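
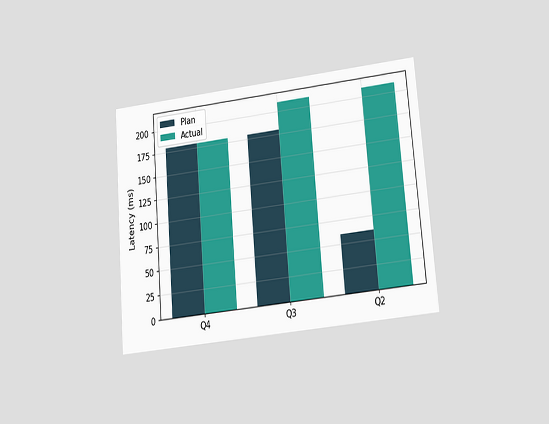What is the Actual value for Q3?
210ms

The chart is tilted about 5° counter-clockwise and viewed slightly from below. The Actual bar at Q3 reaches 210ms on the y-axis.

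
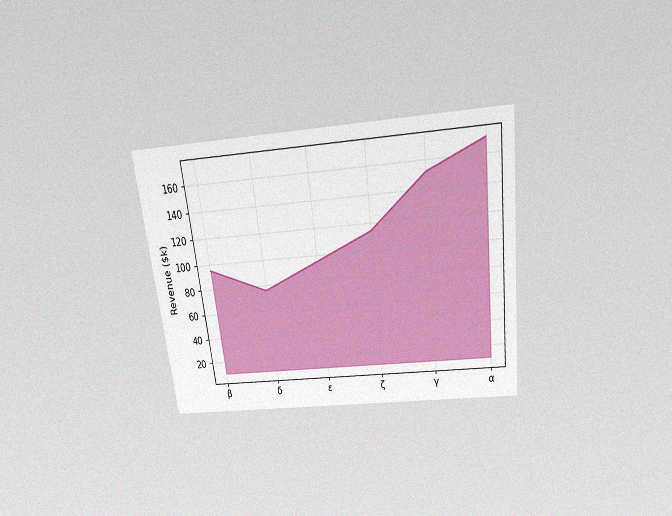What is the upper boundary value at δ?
The chart is tilted about 7° counter-clockwise and viewed slightly from above, with some photo noise. At δ the upper boundary is at $76k.

$76k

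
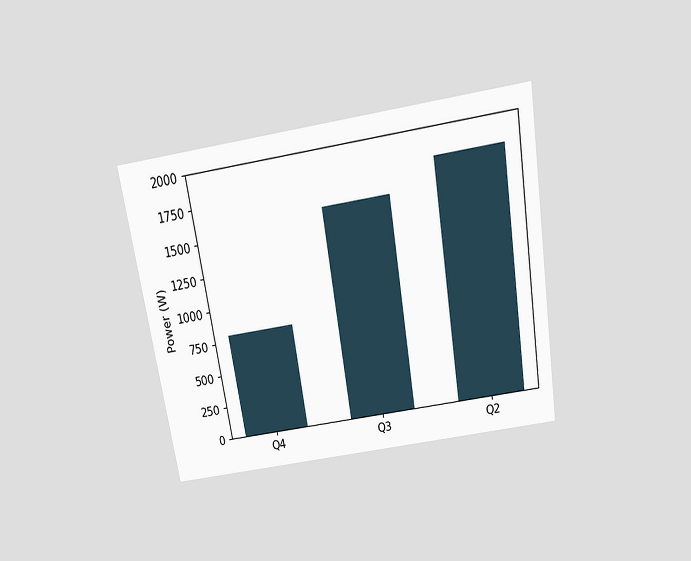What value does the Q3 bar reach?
The chart is tilted about 9° counter-clockwise and viewed slightly from above. Reading along the chart's y-axis, the Q3 bar reaches 1600W.

1600W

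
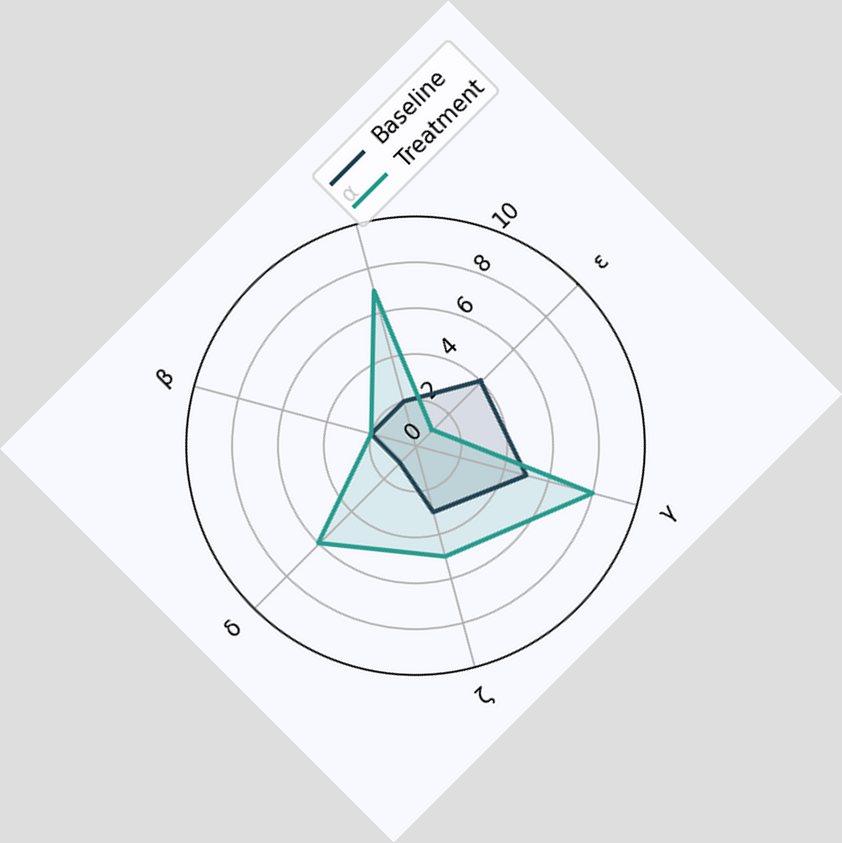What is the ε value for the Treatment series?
The chart is tilted about 45° counter-clockwise. On the ε axis, Treatment reaches 1.

1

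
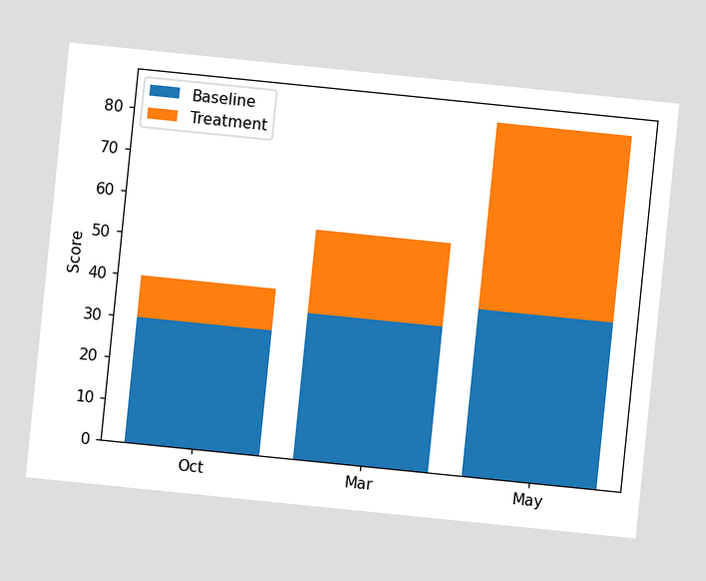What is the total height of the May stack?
The chart is tilted about 6° clockwise. The May stack's top reaches 85 on the y-axis.

85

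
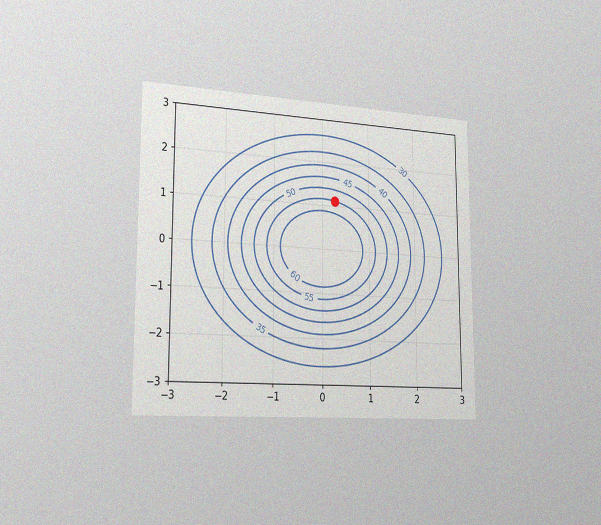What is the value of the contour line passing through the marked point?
The chart is viewed slightly from the left, with some photo noise. The marked point sits on the contour labelled 55.

55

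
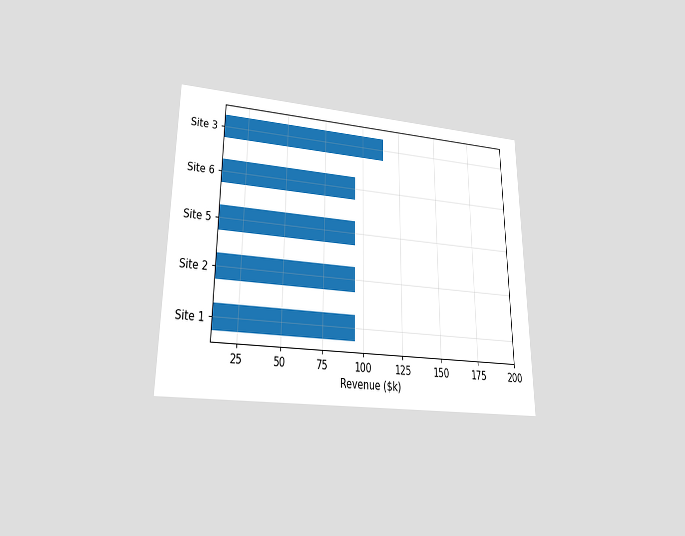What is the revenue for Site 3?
$114k

The chart is viewed at a slight angle. Reading along the chart's x-axis, the Site 3 bar reaches $114k.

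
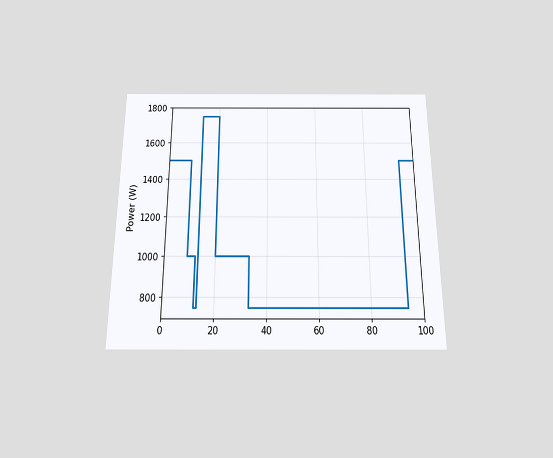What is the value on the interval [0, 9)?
1500W

The chart is viewed slightly from below. On [0, 9) the step sits at 1500W.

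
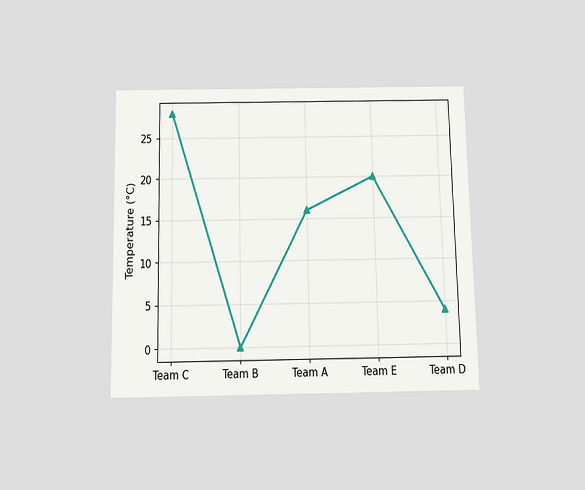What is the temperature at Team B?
0°C

The chart is viewed slightly from below. At Team B, the line is at 0°C.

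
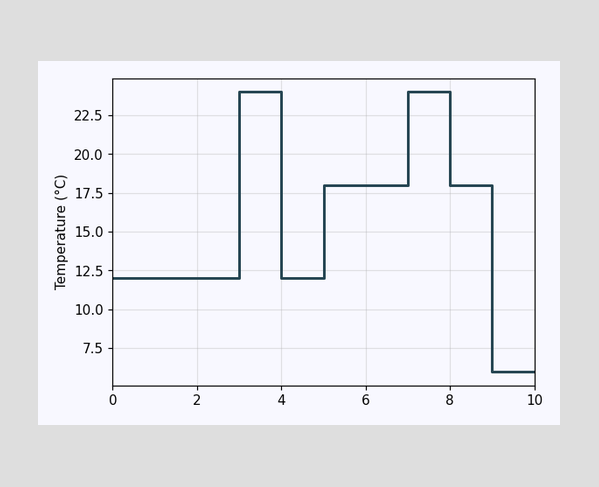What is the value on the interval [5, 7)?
18°C

On [5, 7) the step sits at 18°C.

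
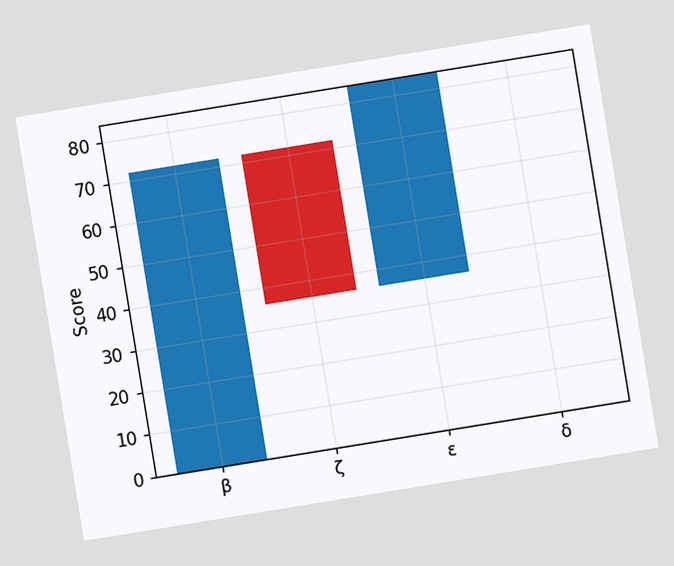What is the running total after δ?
The chart is tilted about 9° counter-clockwise. After δ the running total reaches 84.

84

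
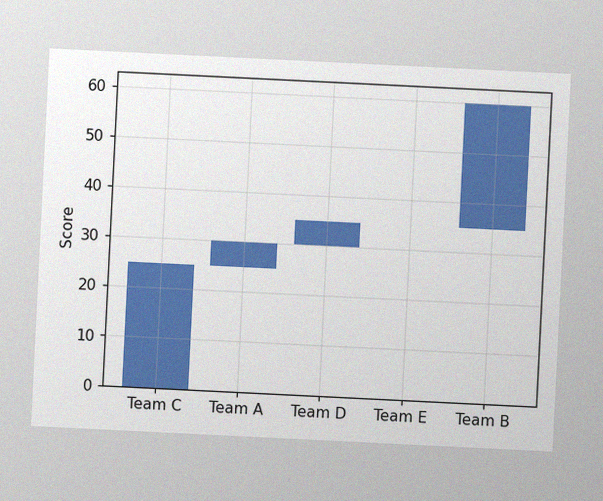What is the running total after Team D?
The chart is tilted about 3° clockwise, with some photo noise. After Team D the running total reaches 35.

35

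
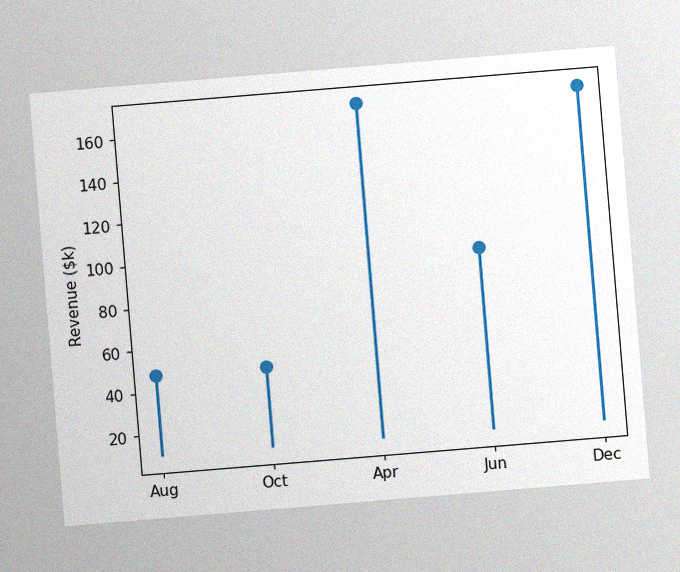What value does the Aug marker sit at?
$48k

The chart is tilted about 5° counter-clockwise, with some photo noise. The Aug marker sits at $48k.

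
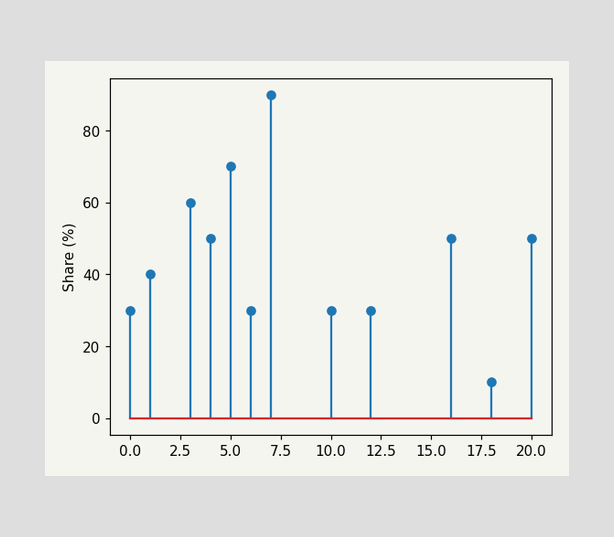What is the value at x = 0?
30%

The stem at x=0 reaches 30%.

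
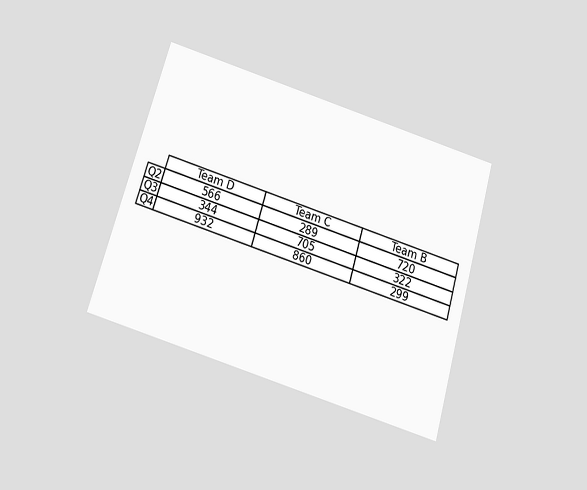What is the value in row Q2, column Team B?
720

The chart is tilted about 17° clockwise and viewed slightly from below. The (Q2, Team B) cell reads 720.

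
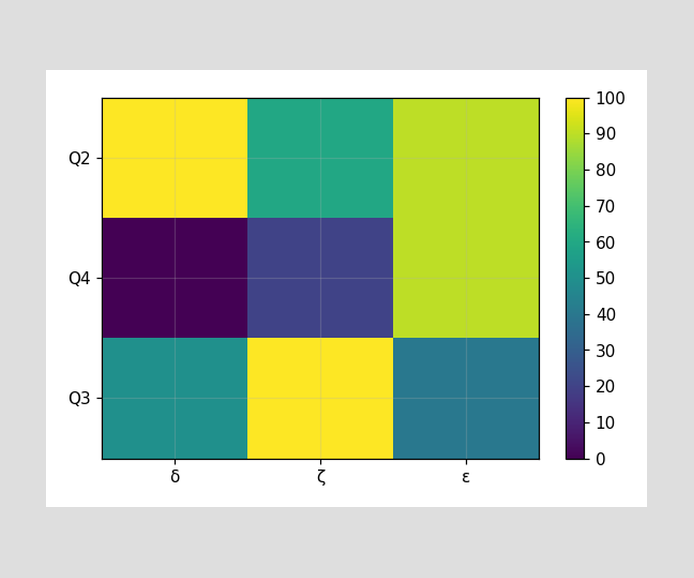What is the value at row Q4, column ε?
Matching cell (Q4, ε) against the colorbar gives 90.

90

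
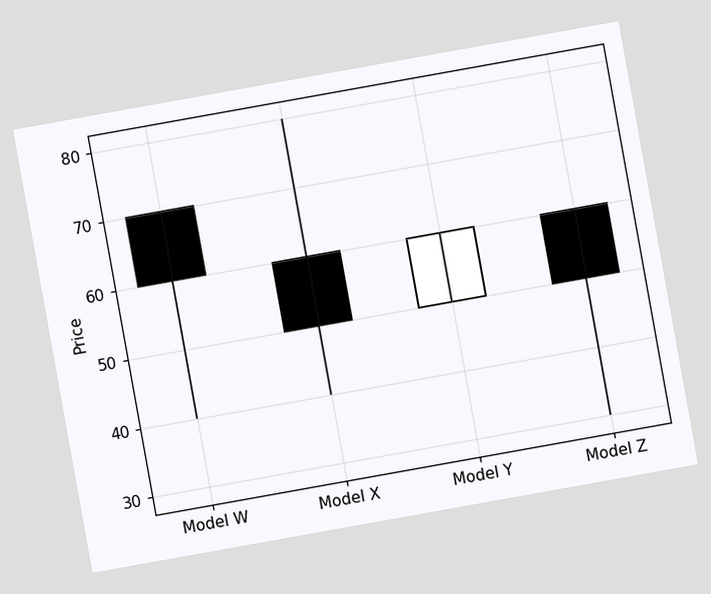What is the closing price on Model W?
The chart is tilted about 10° counter-clockwise. The Model W candle closes at 60.

60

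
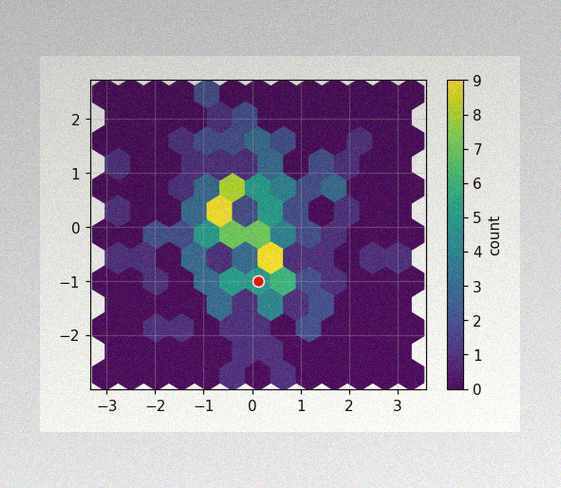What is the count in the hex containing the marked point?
The image has some photo noise and uneven lighting. The marked hex reads 5 on the colorbar.

5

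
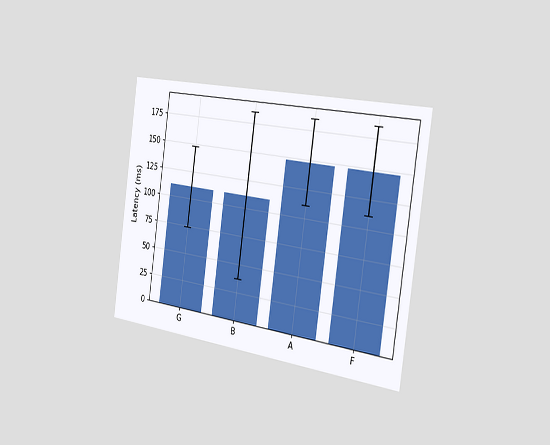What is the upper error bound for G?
The chart is tilted about 8° clockwise and viewed slightly from the right. The G bar's upper whisker reaches 148ms.

148ms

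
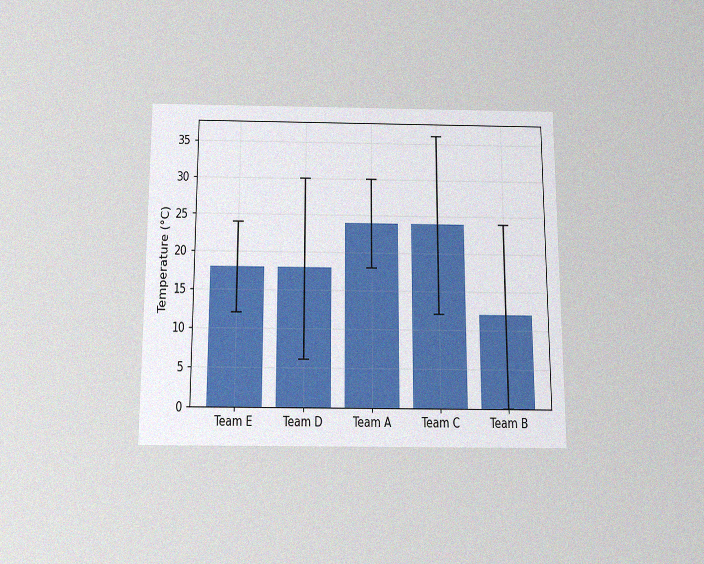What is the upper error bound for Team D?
30°C

The chart is viewed slightly from below, with some photo noise. The Team D bar's upper whisker reaches 30°C.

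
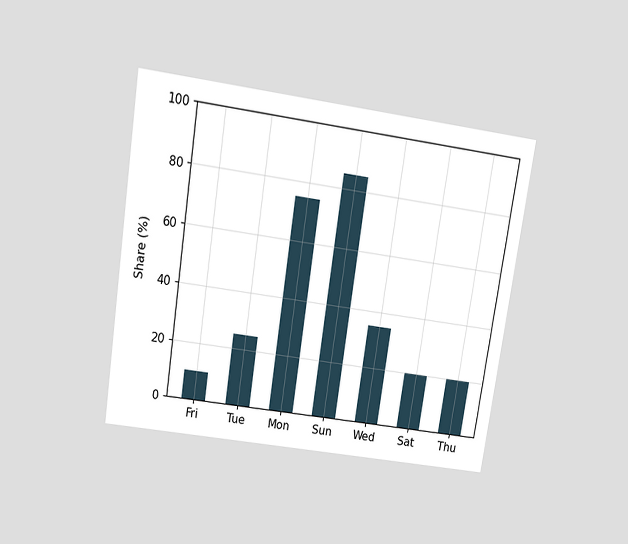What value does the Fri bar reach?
The chart is tilted about 9° clockwise and viewed slightly from above. Reading along the chart's y-axis, the Fri bar reaches 10%.

10%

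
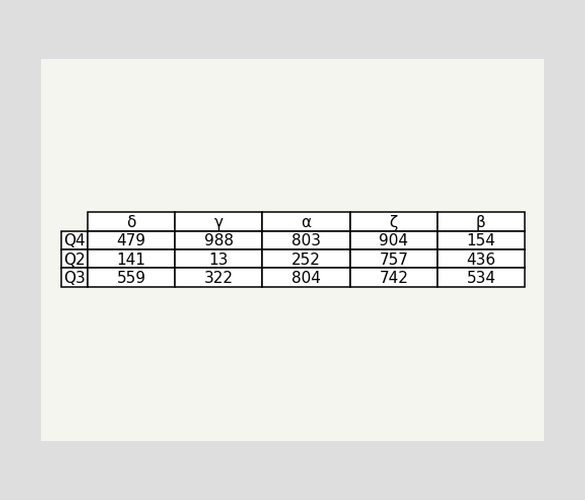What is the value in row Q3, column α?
804

The (Q3, α) cell reads 804.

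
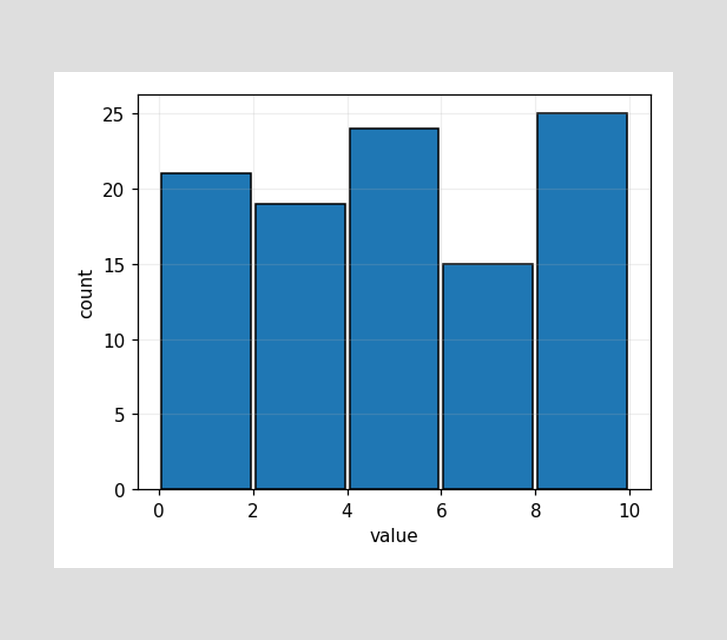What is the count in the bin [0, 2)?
The [0, 2) bin has height 21.

21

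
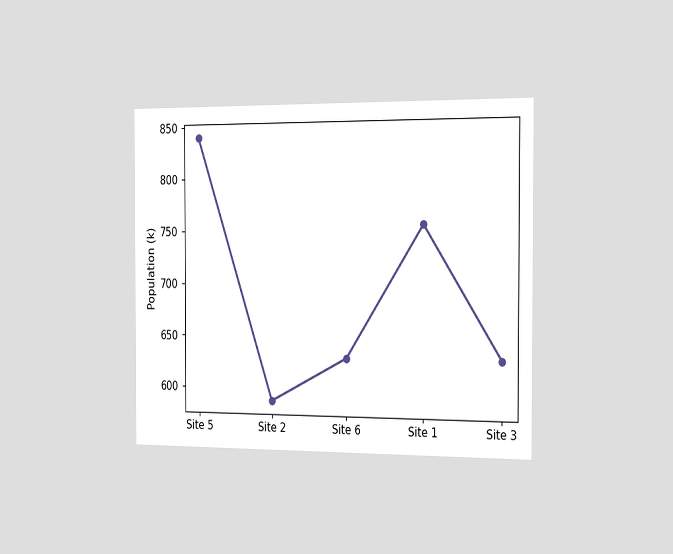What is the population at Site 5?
The chart is viewed slightly from the right. At Site 5, the line is at 840k.

840k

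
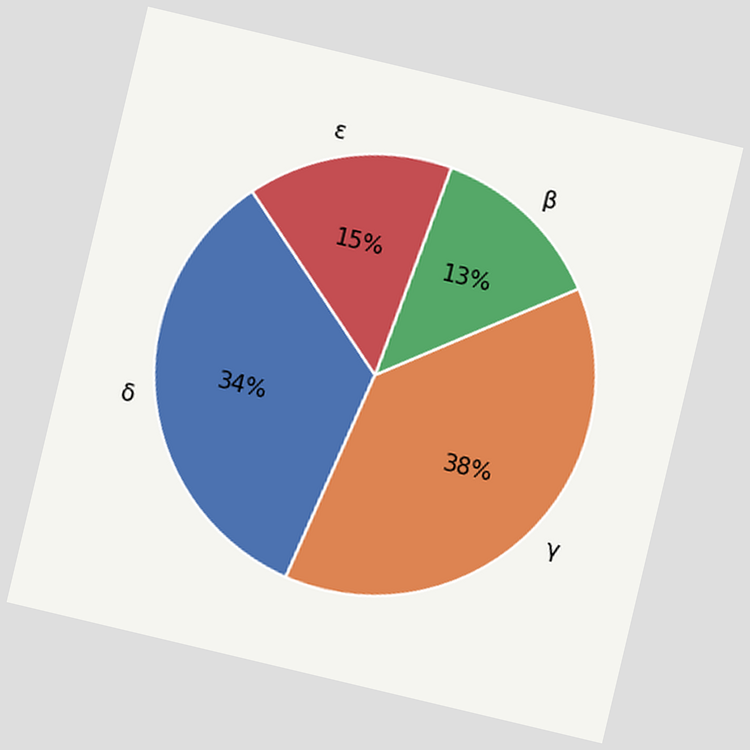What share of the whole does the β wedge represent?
The chart is tilted about 13° clockwise. The β slice takes up 13% of the pie.

13%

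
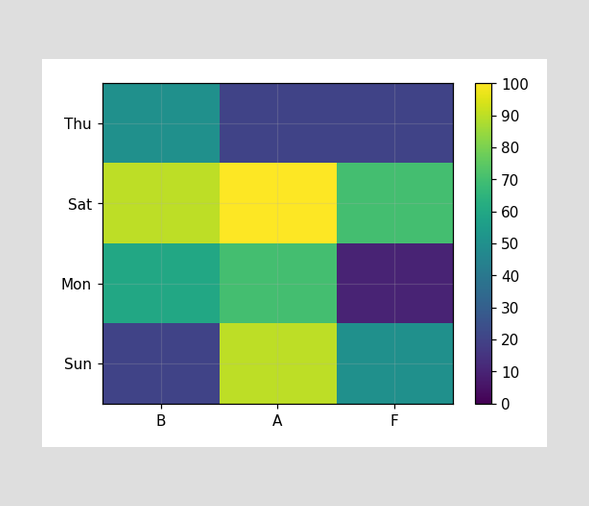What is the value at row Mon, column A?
70

Matching cell (Mon, A) against the colorbar gives 70.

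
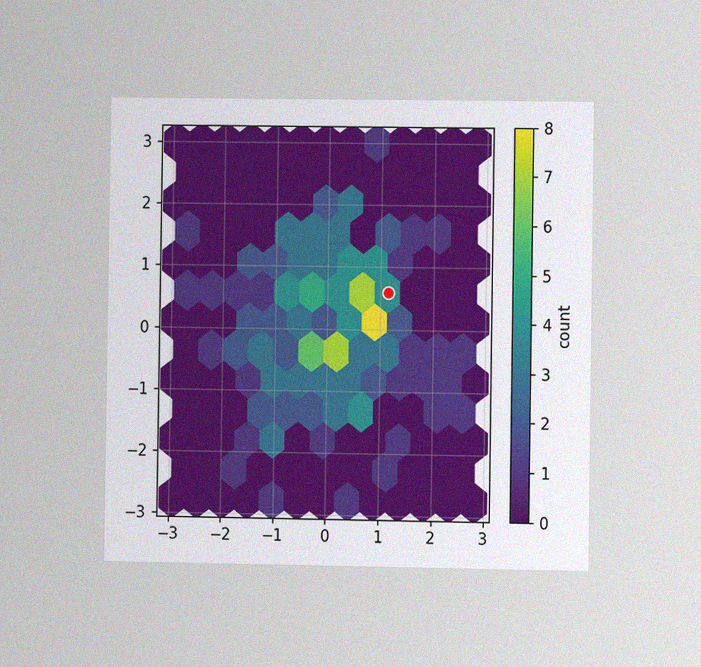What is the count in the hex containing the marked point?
4

The chart is viewed at a slight angle, with some photo noise. The marked hex reads 4 on the colorbar.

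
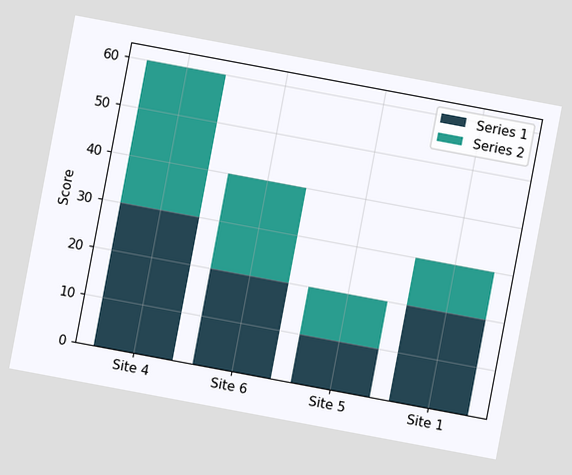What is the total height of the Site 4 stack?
The chart is tilted about 11° clockwise. The Site 4 stack's top reaches 60 on the y-axis.

60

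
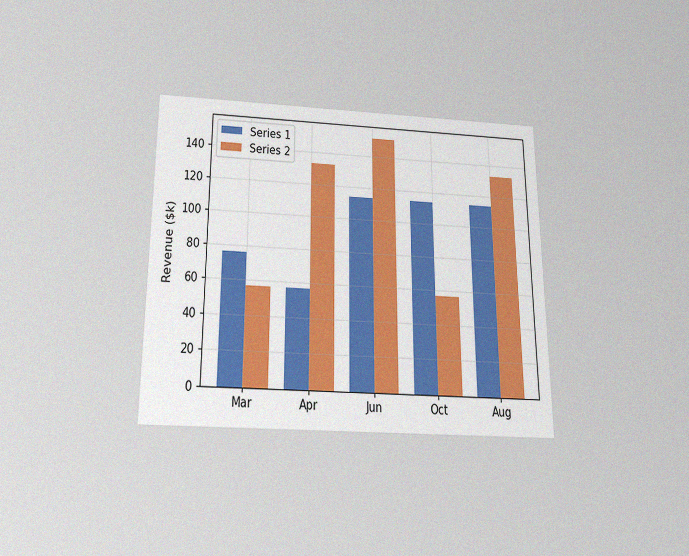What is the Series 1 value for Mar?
$76k

The chart is viewed slightly from below, with some photo noise. The Series 1 bar at Mar reaches $76k on the y-axis.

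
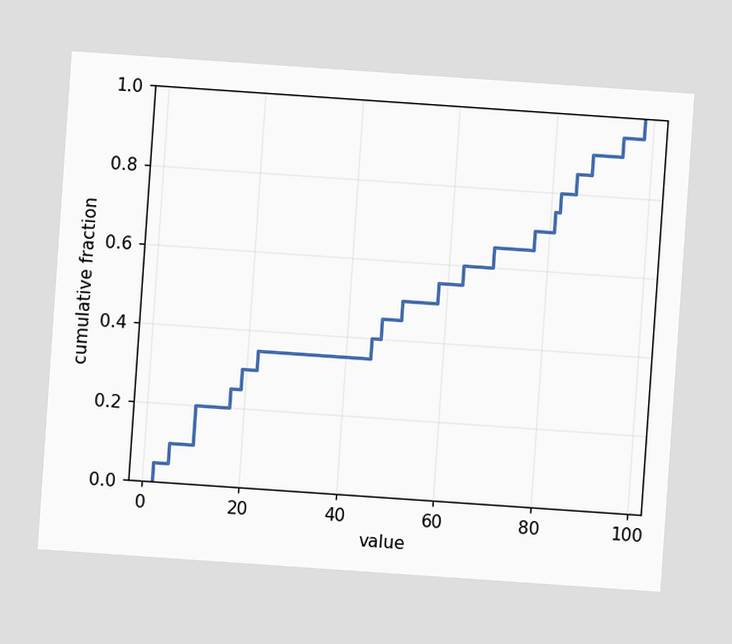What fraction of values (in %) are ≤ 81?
The chart is tilted about 4° clockwise. At x=81 the ECDF step is at 75%.

75%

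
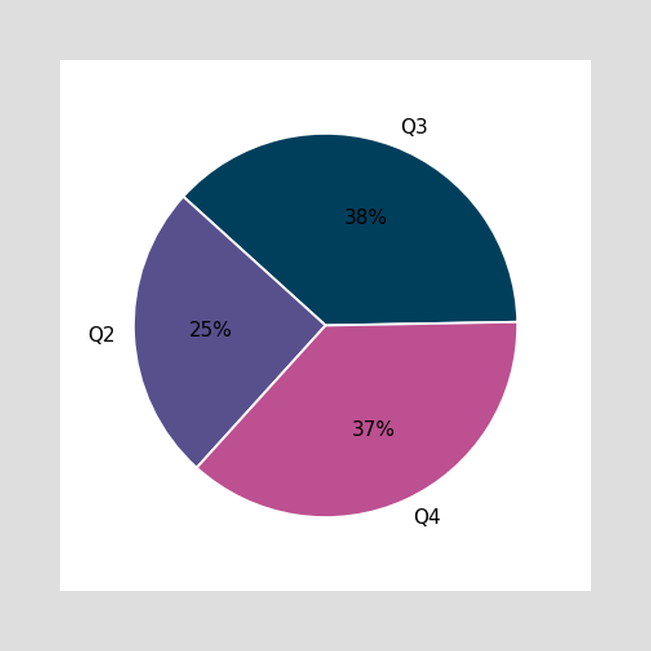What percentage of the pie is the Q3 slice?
The Q3 slice takes up 38% of the pie.

38%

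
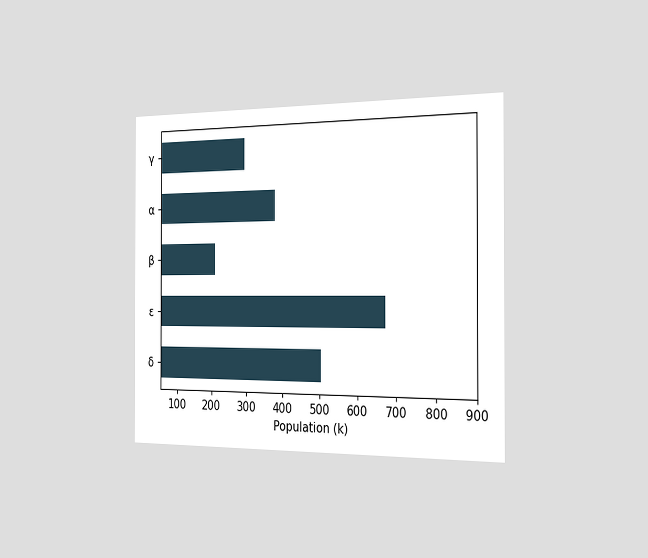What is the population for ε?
The chart is viewed slightly from the right. Reading along the chart's x-axis, the ε bar reaches 672k.

672k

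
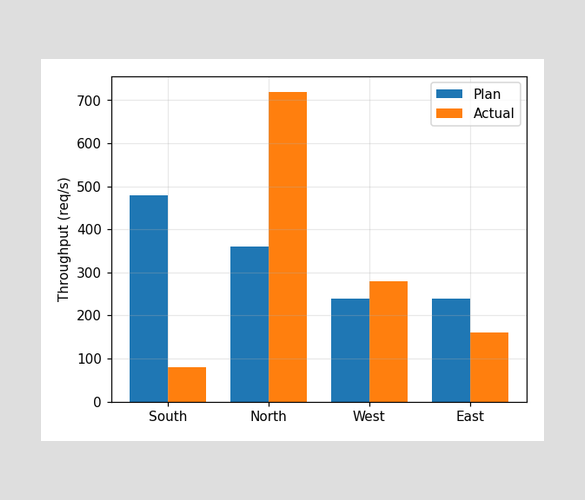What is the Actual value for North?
720req/s

The Actual bar at North reaches 720req/s on the y-axis.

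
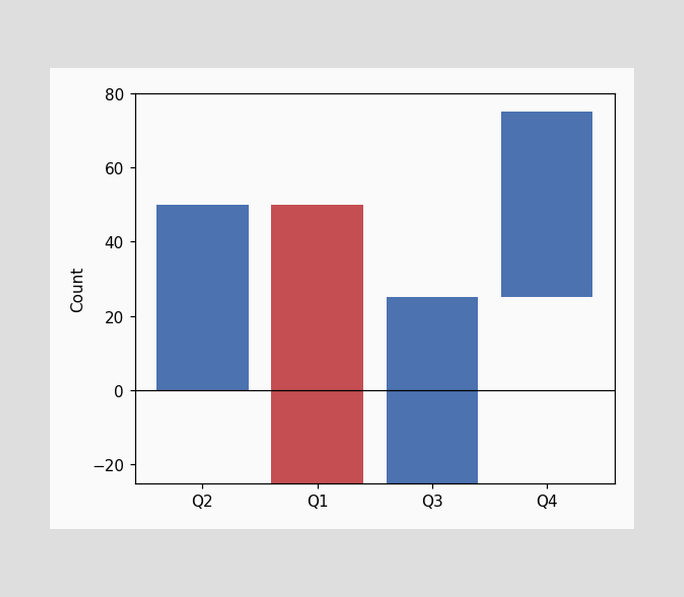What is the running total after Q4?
After Q4 the running total reaches 75.

75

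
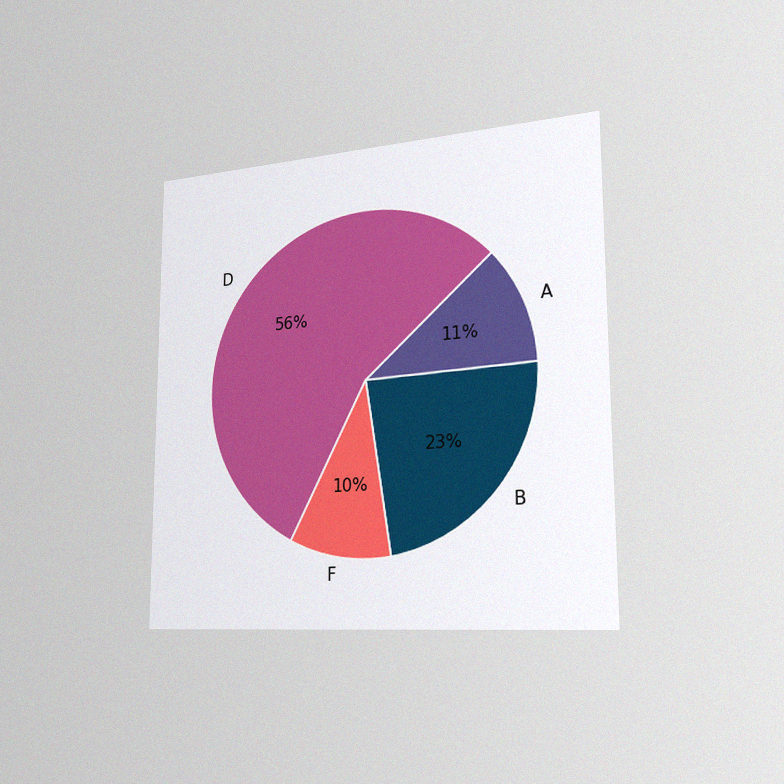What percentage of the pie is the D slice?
The chart is viewed slightly from the right, with some photo noise. The D slice takes up 56% of the pie.

56%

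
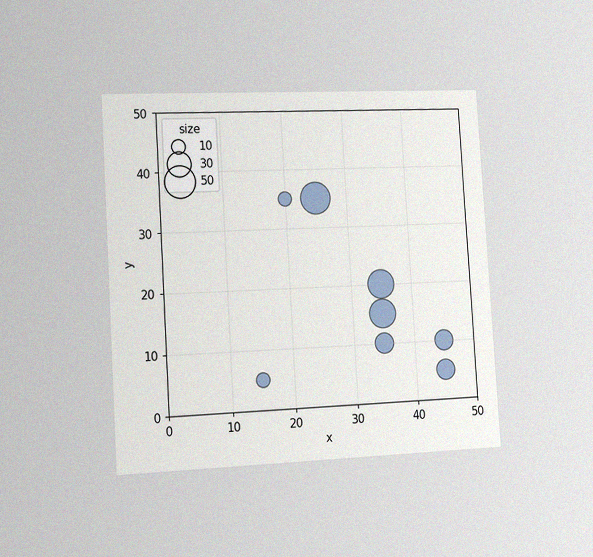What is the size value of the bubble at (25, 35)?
The chart is tilted about 3° counter-clockwise and viewed slightly from the left, with some photo noise. Matching the bubble at (25, 35) against the size legend gives 50.

50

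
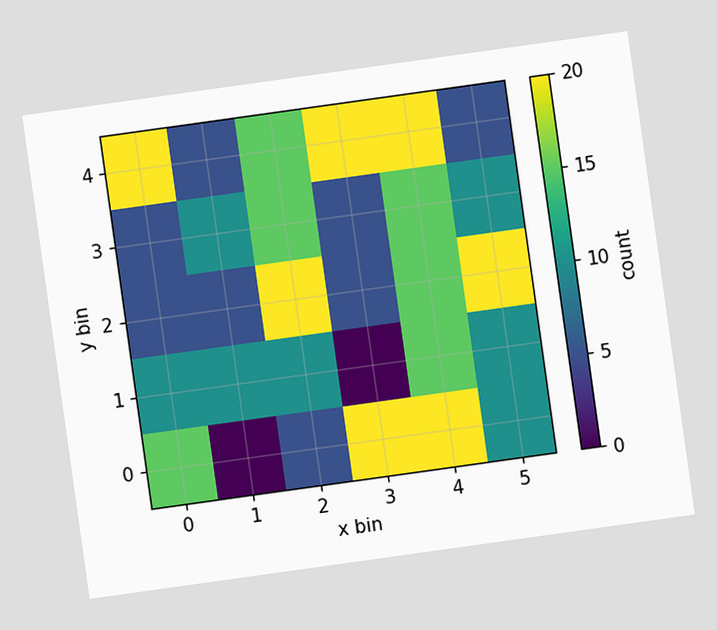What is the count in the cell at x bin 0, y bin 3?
5

The chart is tilted about 8° counter-clockwise. Matching the cell (0, 3) against the colorbar gives 5.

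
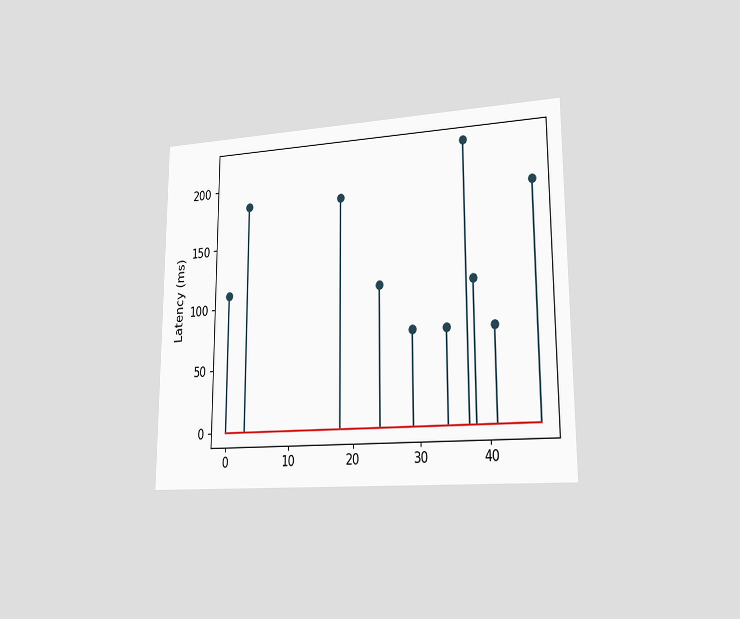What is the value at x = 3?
185ms

The chart is viewed slightly from the right. The stem at x=3 reaches 185ms.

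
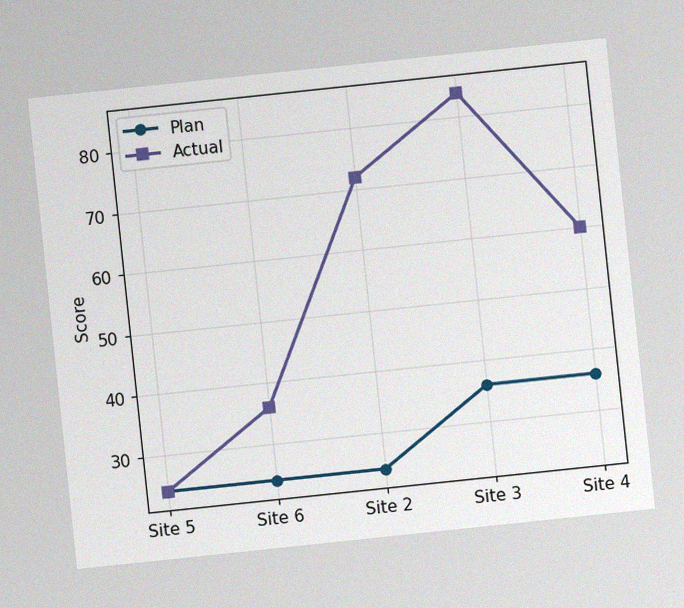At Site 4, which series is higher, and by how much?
The chart is tilted about 6° counter-clockwise, with some photo noise. At Site 4, Actual sits above the other line by 24.

Actual, by 24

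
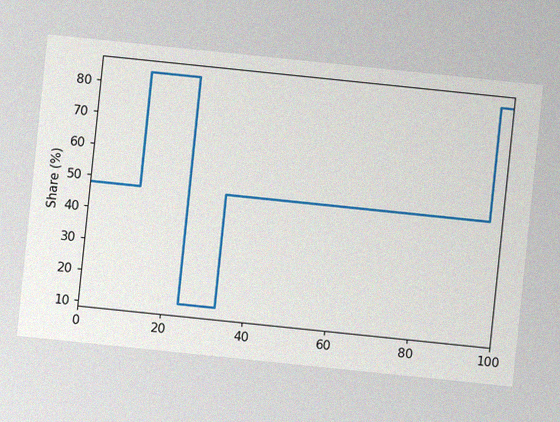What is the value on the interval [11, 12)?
48%

The chart is tilted about 6° clockwise, with some photo noise. On [11, 12) the step sits at 48%.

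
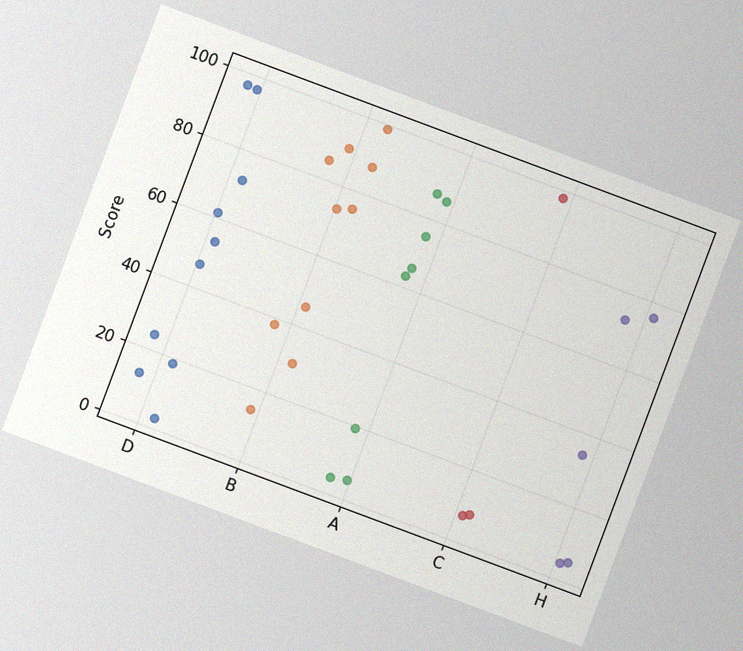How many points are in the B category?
10

The chart is tilted about 20° clockwise, with some photo noise. Counting the markers in the B column gives 10.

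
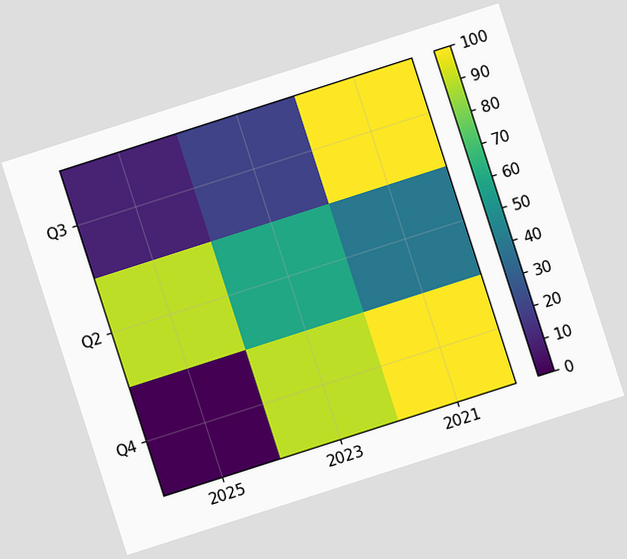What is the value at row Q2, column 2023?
The chart is tilted about 18° counter-clockwise. Matching cell (Q2, 2023) against the colorbar gives 60.

60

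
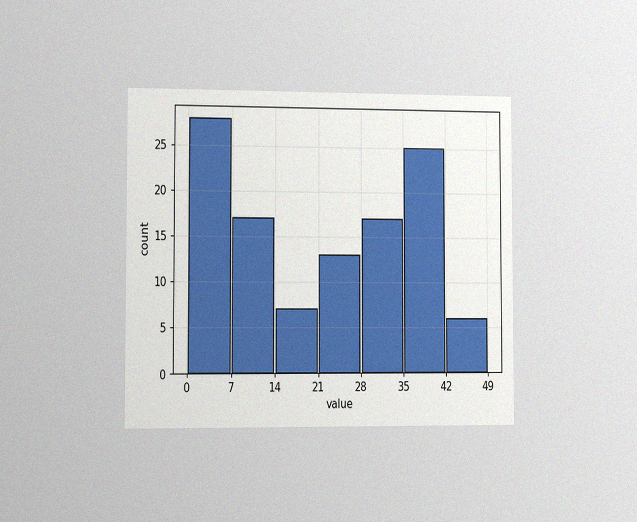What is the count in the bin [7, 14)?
17

The chart is viewed slightly from the left, with some photo noise. The [7, 14) bin has height 17.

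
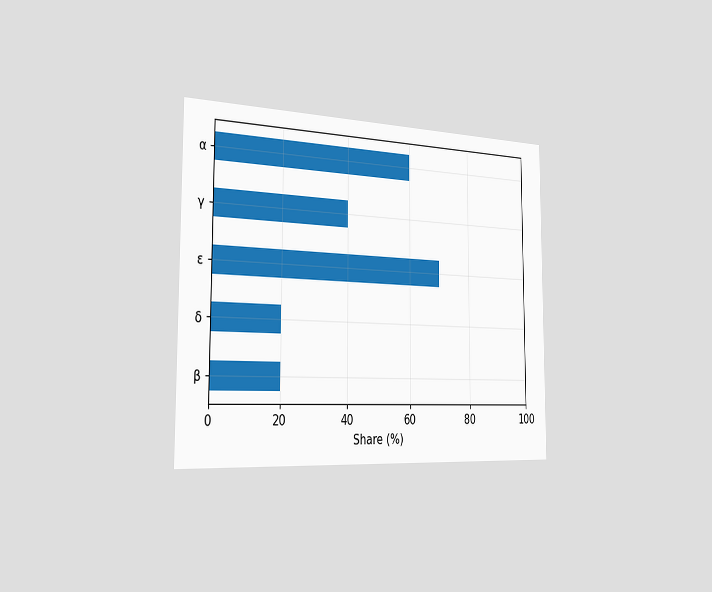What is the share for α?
The chart is viewed slightly from the left. Reading along the chart's x-axis, the α bar reaches 60%.

60%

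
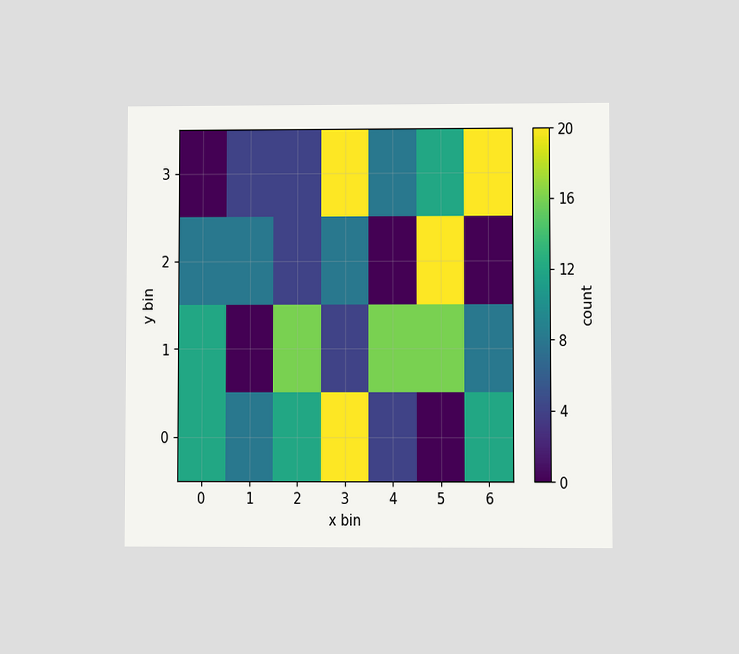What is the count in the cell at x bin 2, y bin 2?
4

The chart is viewed at a slight angle. Matching the cell (2, 2) against the colorbar gives 4.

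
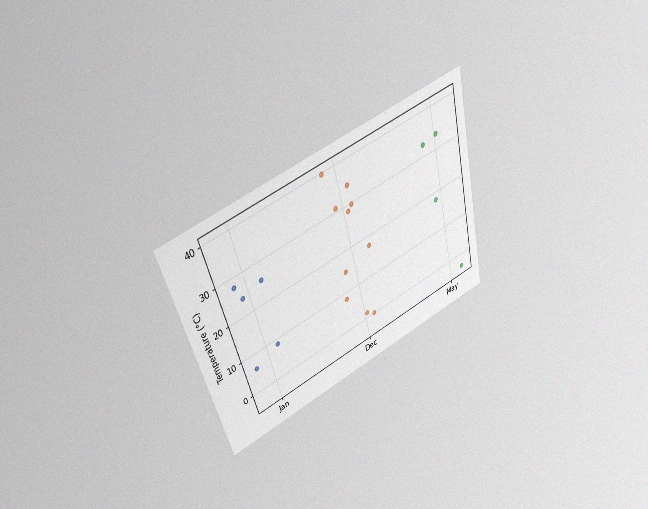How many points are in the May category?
The chart is tilted about 15° counter-clockwise and viewed slightly from above, with some photo noise. Counting the markers in the May column gives 4.

4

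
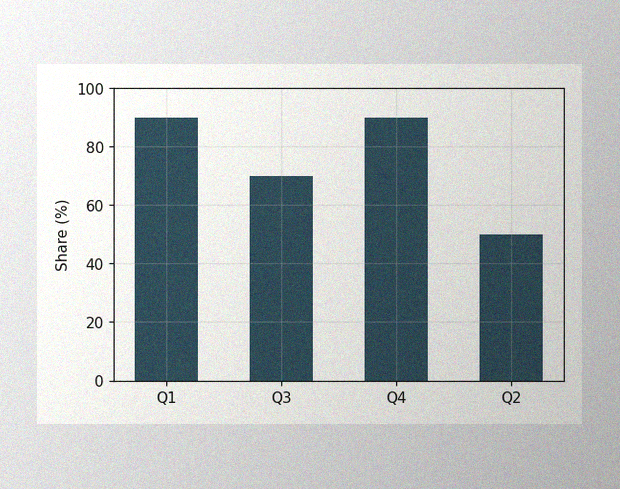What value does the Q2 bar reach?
The image has some photo noise and uneven lighting. Reading along the chart's y-axis, the Q2 bar reaches 50%.

50%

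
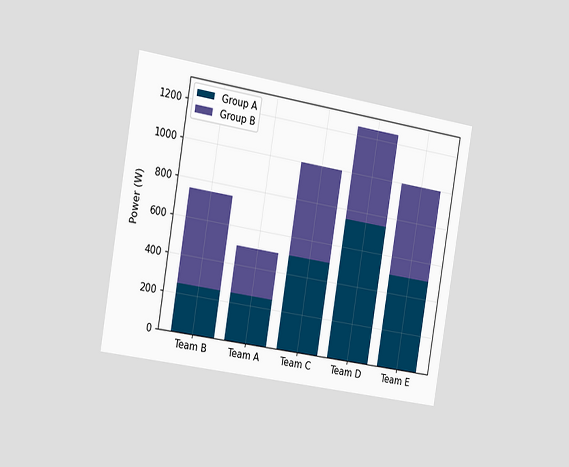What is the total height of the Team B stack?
750W

The chart is tilted about 9° clockwise and viewed slightly from the left. The Team B stack's top reaches 750W on the y-axis.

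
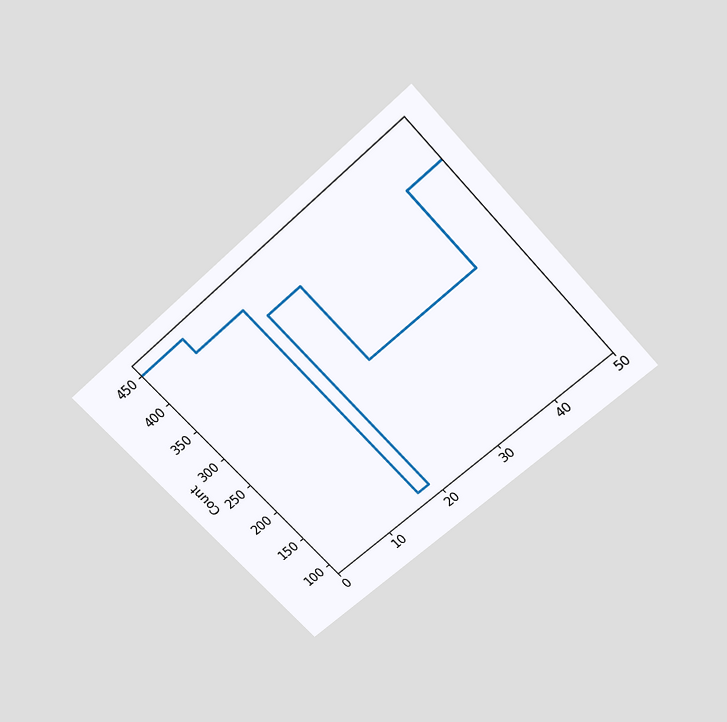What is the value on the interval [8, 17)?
The chart is tilted about 43° counter-clockwise and viewed slightly from above. On [8, 17) the step sits at 425.

425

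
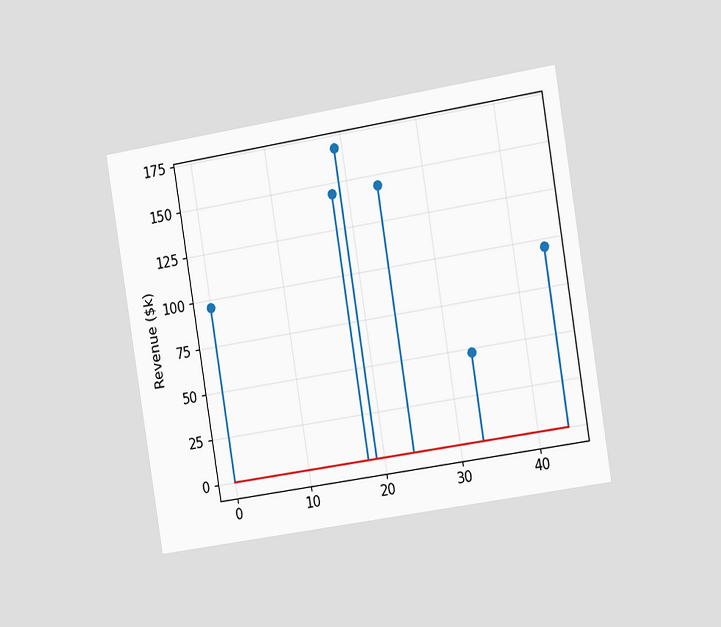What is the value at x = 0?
$96k

The chart is tilted about 9° counter-clockwise and viewed slightly from the right. The stem at x=0 reaches $96k.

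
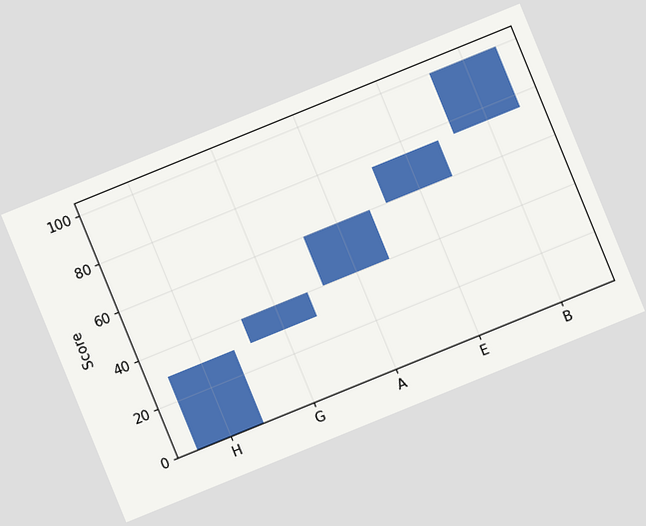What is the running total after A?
60

The chart is tilted about 22° counter-clockwise. After A the running total reaches 60.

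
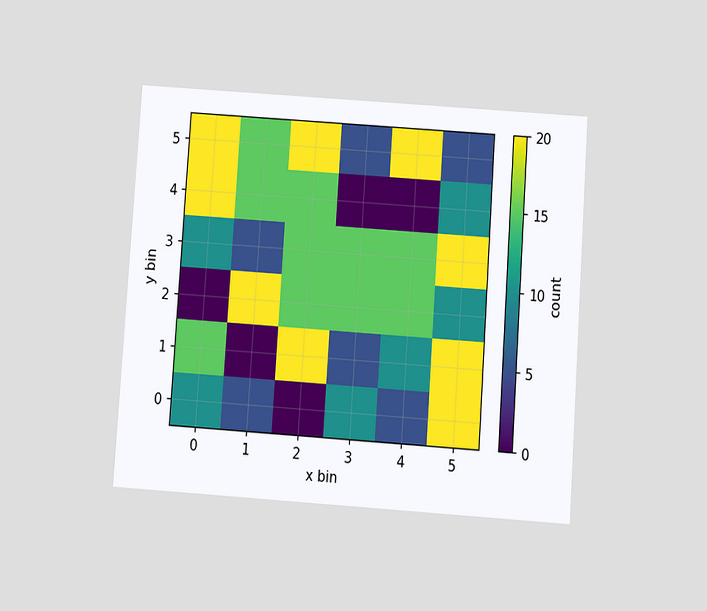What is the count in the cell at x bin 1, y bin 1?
The chart is tilted about 4° clockwise and viewed at a slight angle. Matching the cell (1, 1) against the colorbar gives 0.

0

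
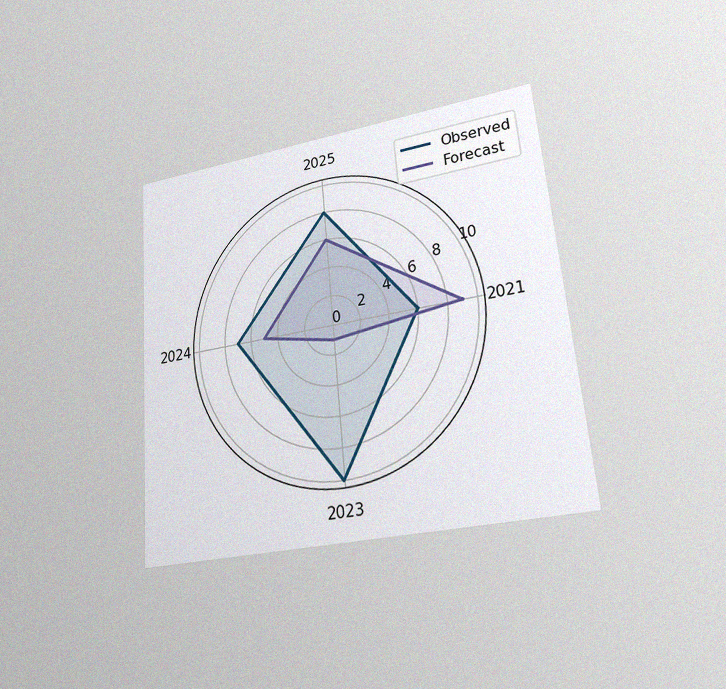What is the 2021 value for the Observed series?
The chart is tilted about 5° counter-clockwise and viewed at a slight angle, with some photo noise. On the 2021 axis, Observed reaches 6.

6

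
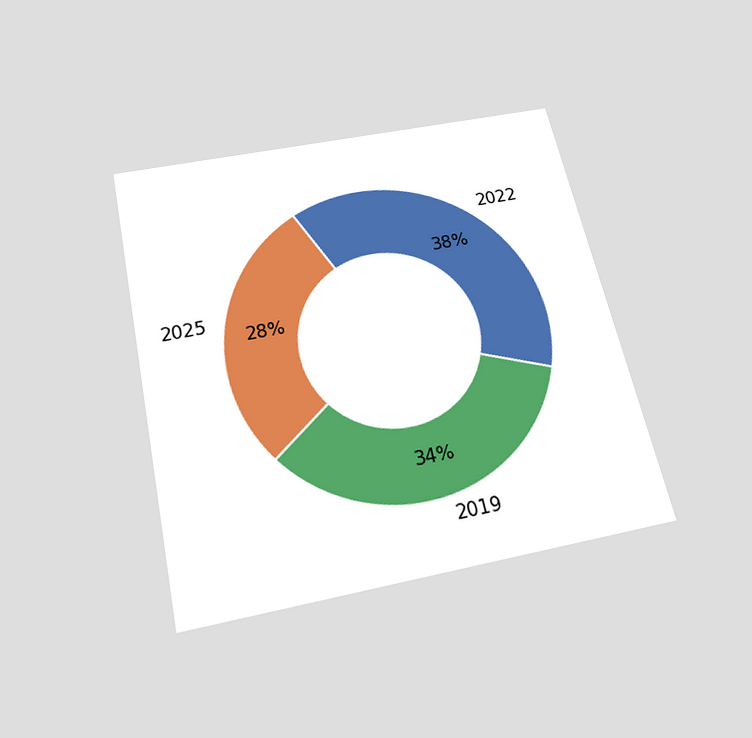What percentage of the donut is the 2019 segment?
34%

The chart is tilted about 13° counter-clockwise and viewed slightly from below. The 2019 segment takes up 34% of the ring.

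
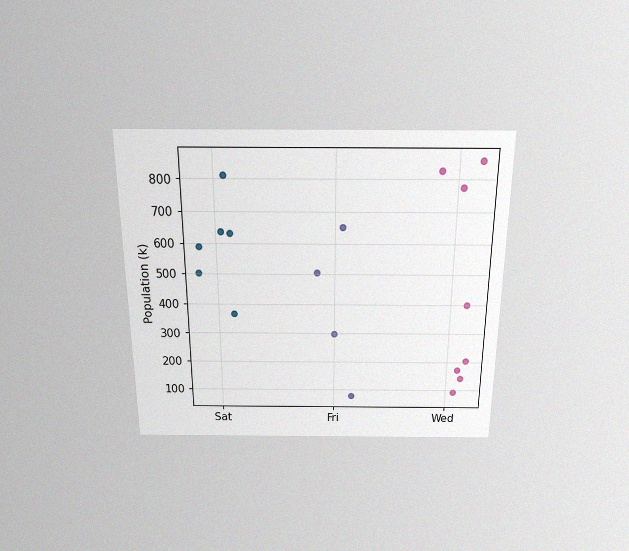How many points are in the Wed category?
8

The chart is viewed slightly from above, with some photo noise. Counting the markers in the Wed column gives 8.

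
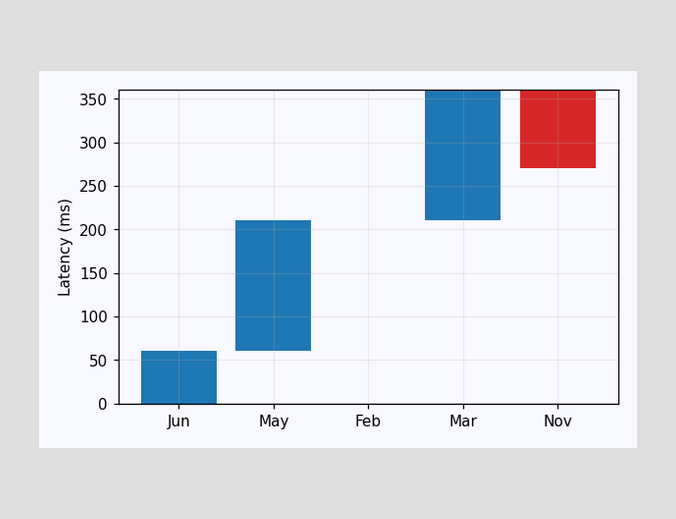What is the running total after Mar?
360ms

After Mar the running total reaches 360ms.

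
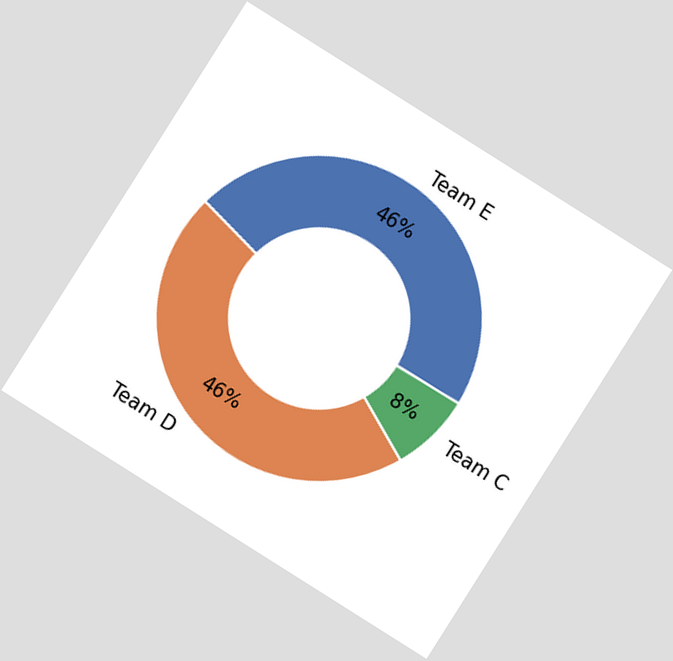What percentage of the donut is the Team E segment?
46%

The chart is tilted about 32° clockwise. The Team E segment takes up 46% of the ring.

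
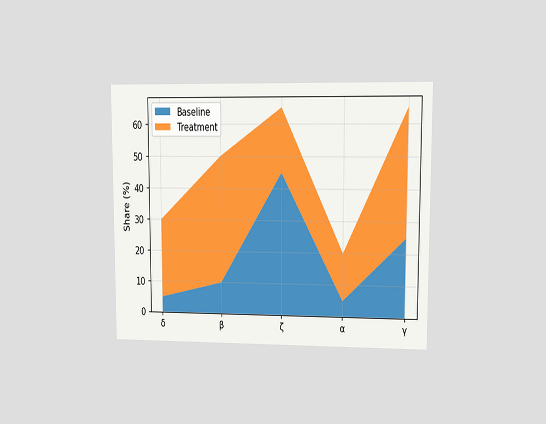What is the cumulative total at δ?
The chart is viewed at a slight angle. The stacked total at δ reaches 30%.

30%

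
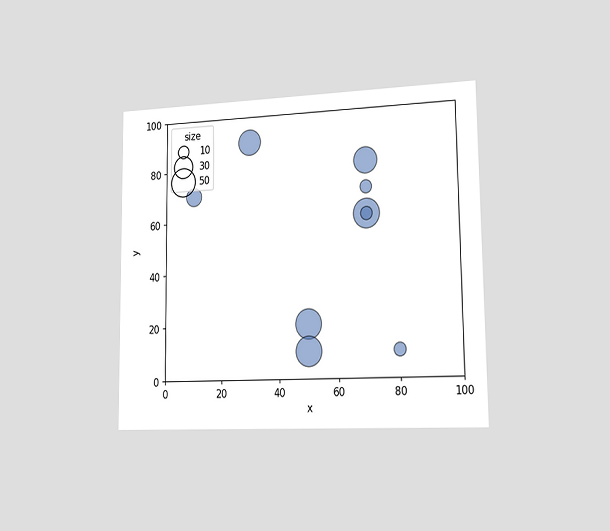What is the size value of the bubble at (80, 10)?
The chart is viewed slightly from the right. Matching the bubble at (80, 10) against the size legend gives 10.

10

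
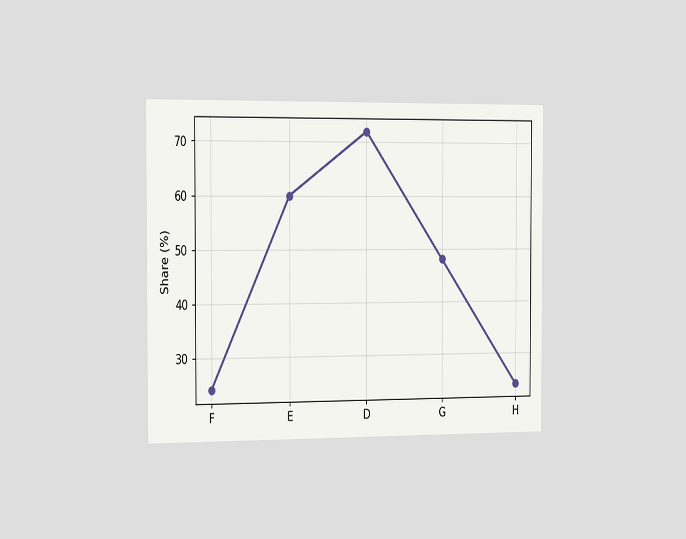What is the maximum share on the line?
72%

The chart is viewed slightly from the left. The highest point is at D, and reading across to the y-axis gives 72%.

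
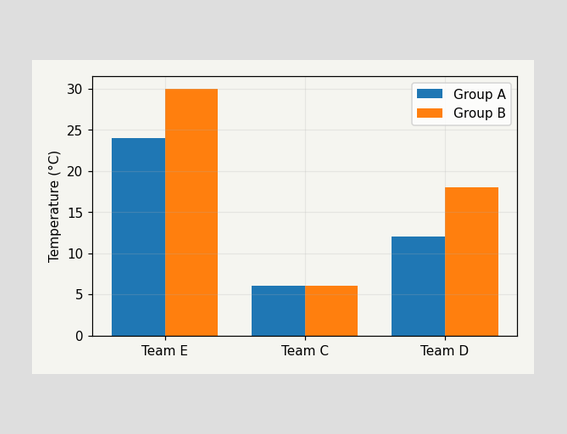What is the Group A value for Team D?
The Group A bar at Team D reaches 12°C on the y-axis.

12°C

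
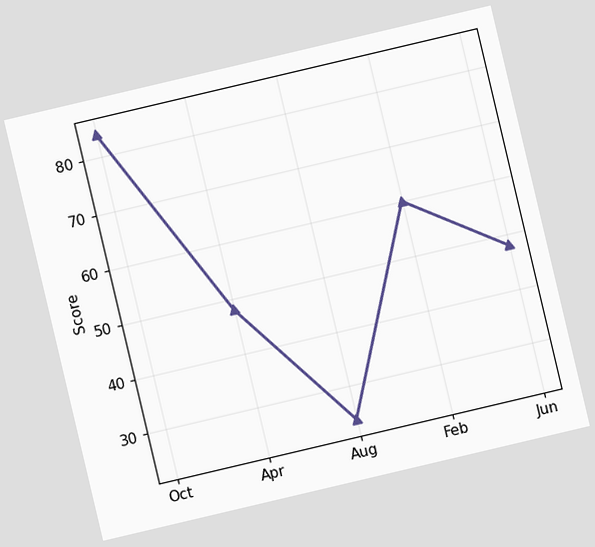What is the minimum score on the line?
The chart is tilted about 13° counter-clockwise. The lowest point is at Aug, and reading across to the y-axis gives 24.

24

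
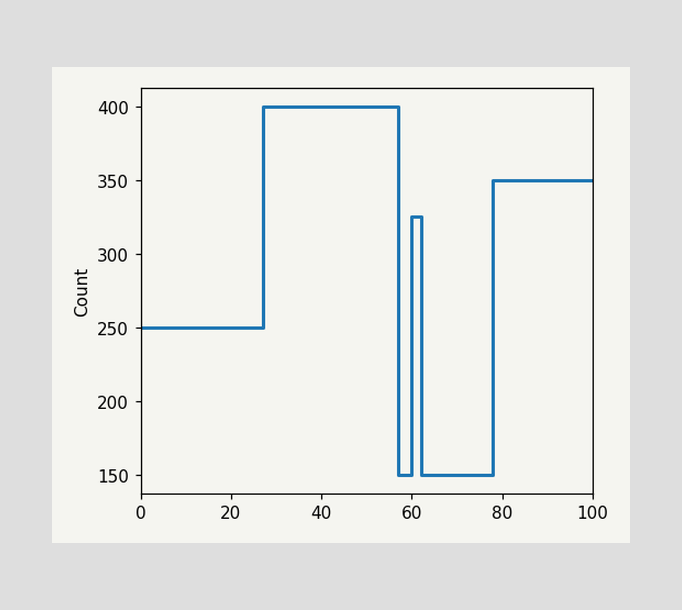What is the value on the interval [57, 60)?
150

On [57, 60) the step sits at 150.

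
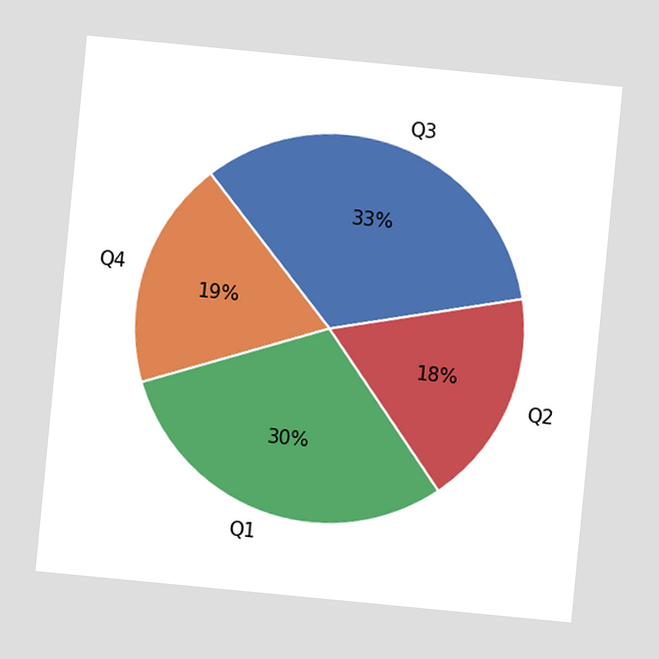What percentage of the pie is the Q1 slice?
The chart is tilted about 5° clockwise. The Q1 slice takes up 30% of the pie.

30%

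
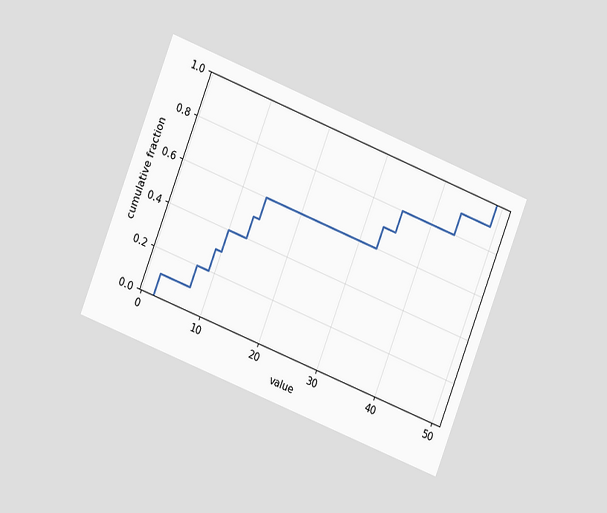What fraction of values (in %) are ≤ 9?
30%

The chart is tilted about 21° clockwise and viewed at a slight angle. At x=9 the ECDF step is at 30%.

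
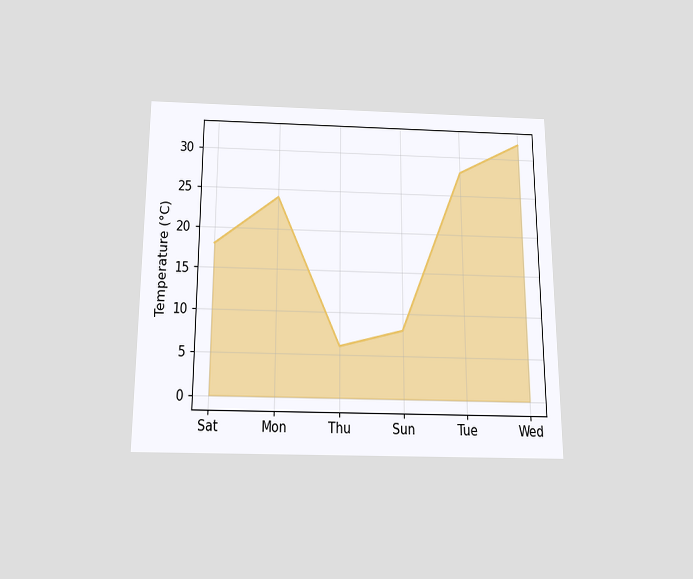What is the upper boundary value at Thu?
The chart is viewed slightly from below. At Thu the upper boundary is at 6°C.

6°C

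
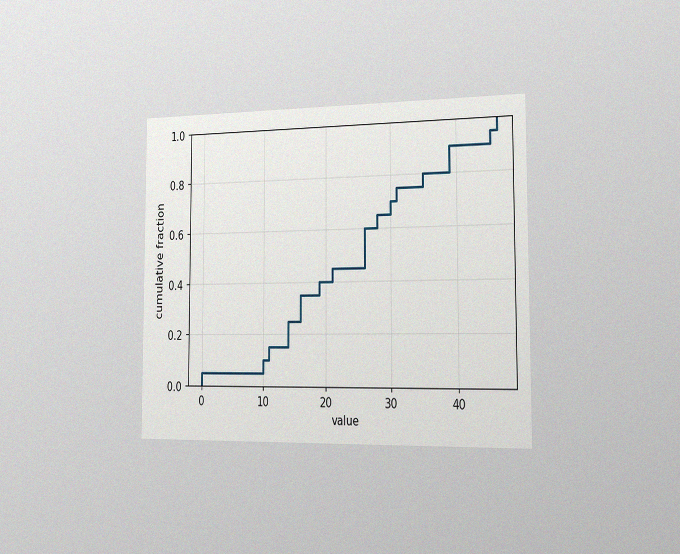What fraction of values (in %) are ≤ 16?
The chart is viewed slightly from the right, with some photo noise. At x=16 the ECDF step is at 35%.

35%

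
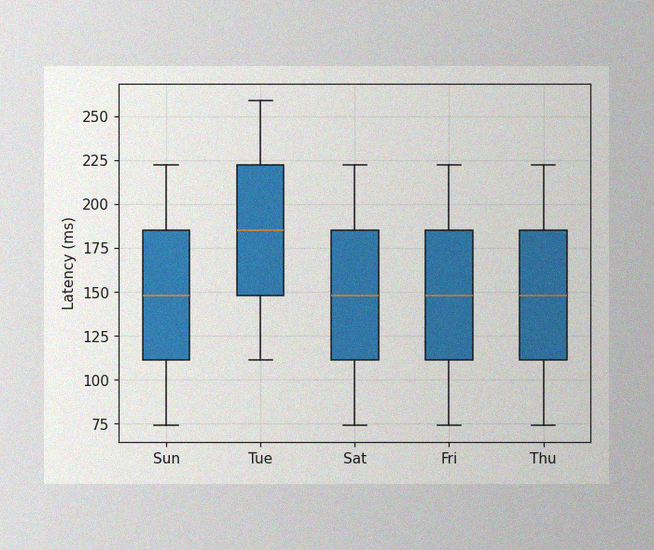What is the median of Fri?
148ms

The image has some photo noise and uneven lighting. The median line in the Fri box sits at 148ms.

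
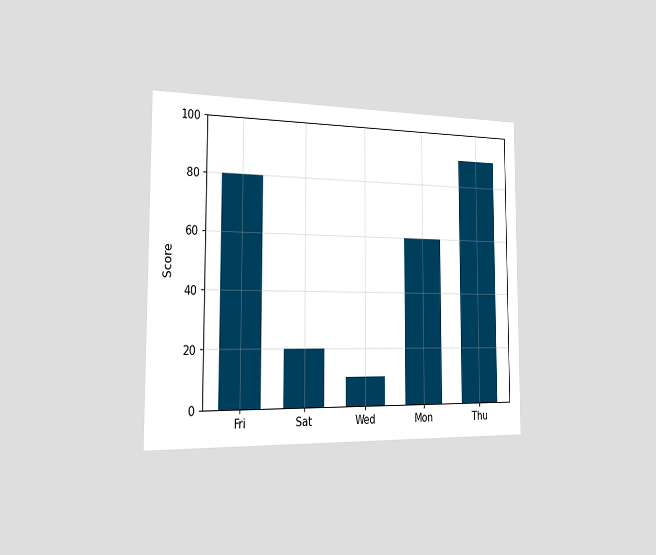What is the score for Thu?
The chart is viewed slightly from the left. Reading along the chart's y-axis, the Thu bar reaches 90.

90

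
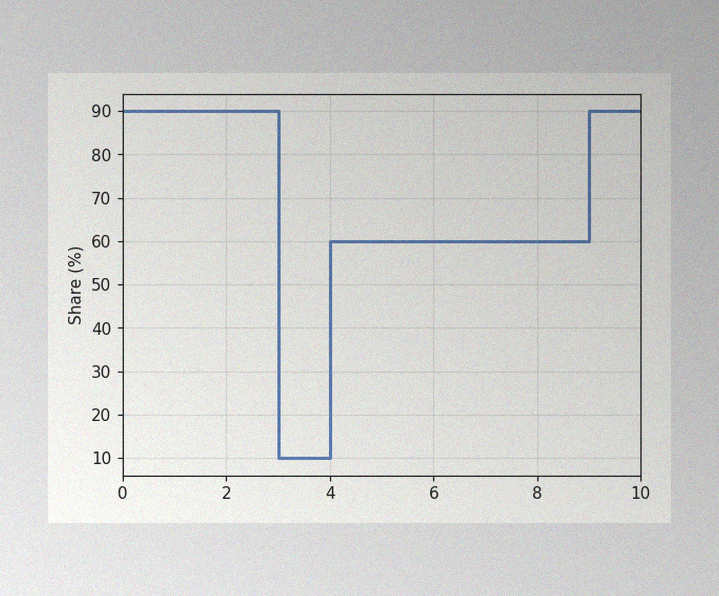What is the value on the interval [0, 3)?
90%

The image has some photo noise and uneven lighting. On [0, 3) the step sits at 90%.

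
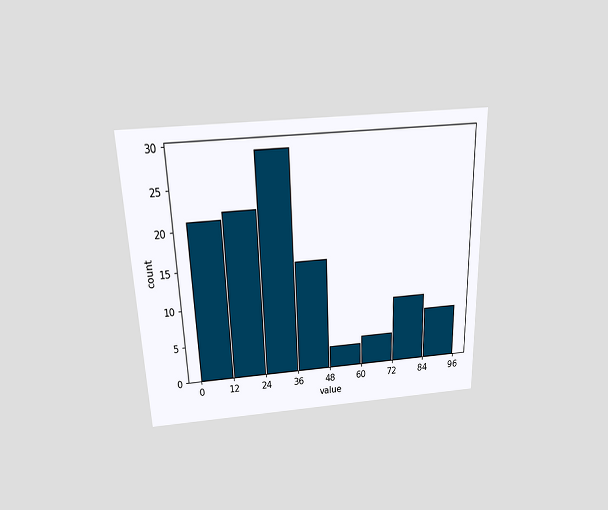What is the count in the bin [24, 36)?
29

The chart is viewed slightly from above. The [24, 36) bin has height 29.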